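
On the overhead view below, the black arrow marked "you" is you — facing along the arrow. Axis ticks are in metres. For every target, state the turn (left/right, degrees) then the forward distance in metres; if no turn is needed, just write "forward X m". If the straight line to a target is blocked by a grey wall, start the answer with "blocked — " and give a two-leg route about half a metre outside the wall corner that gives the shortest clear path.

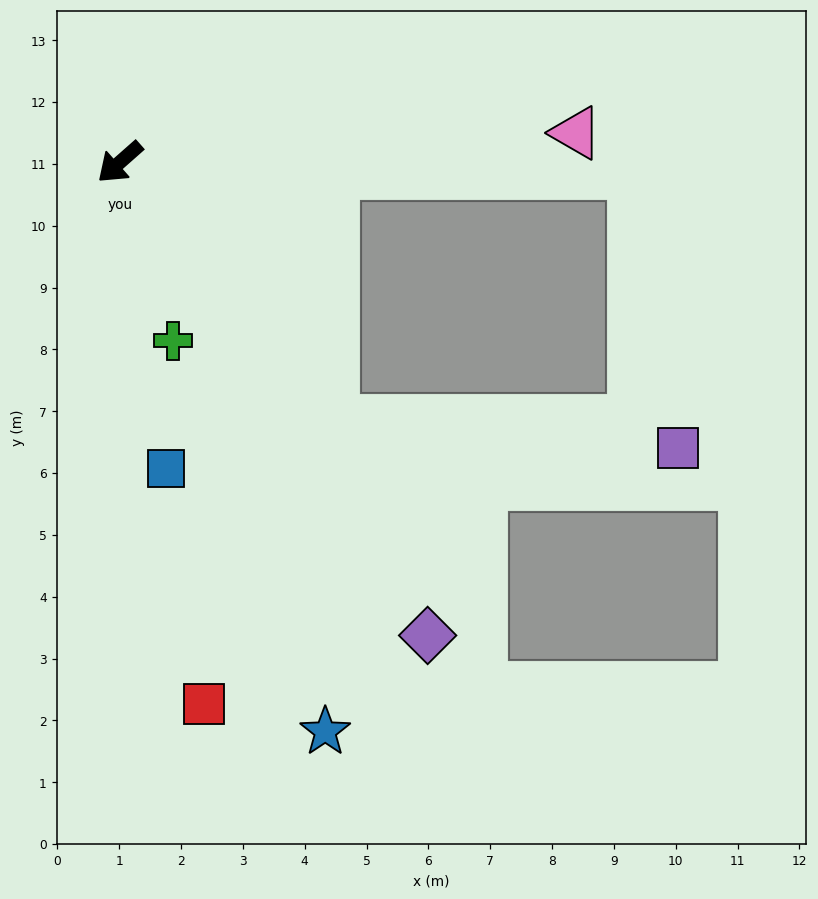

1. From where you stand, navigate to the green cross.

turn left 65°, forward 3.0 m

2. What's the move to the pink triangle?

turn left 142°, forward 7.4 m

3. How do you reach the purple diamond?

turn left 82°, forward 9.1 m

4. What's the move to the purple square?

blocked — turn left 88°, forward 5.4 m, then turn left 46°, forward 5.6 m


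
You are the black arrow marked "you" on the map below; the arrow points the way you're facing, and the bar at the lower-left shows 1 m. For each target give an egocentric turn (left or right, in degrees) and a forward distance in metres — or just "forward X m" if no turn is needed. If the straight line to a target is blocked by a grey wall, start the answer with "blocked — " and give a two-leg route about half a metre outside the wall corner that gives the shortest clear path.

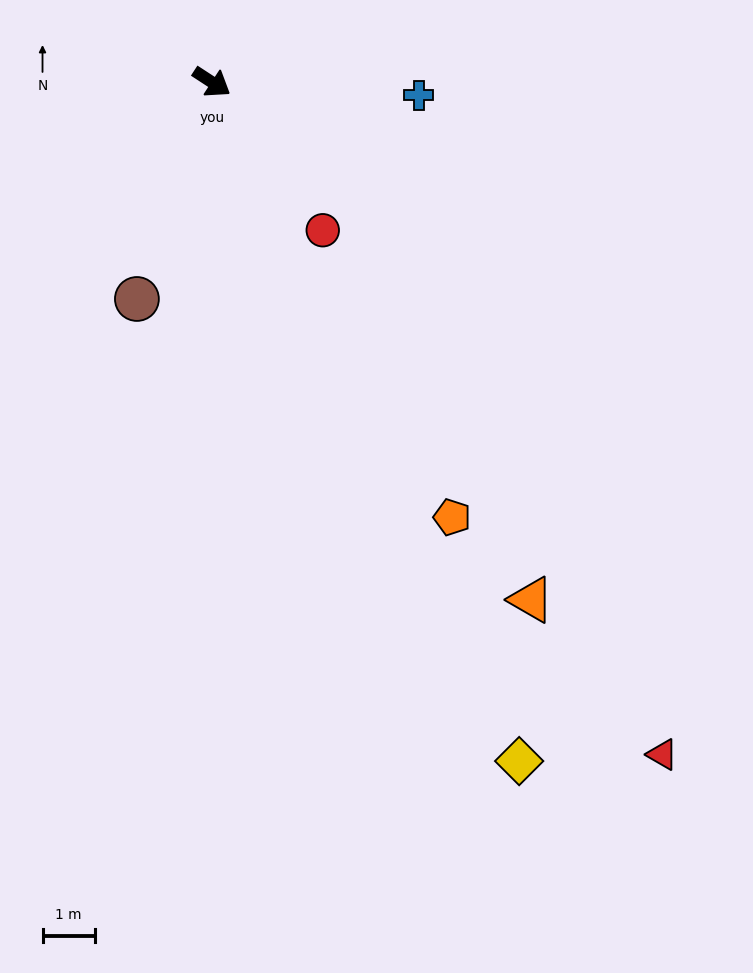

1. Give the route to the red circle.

turn right 20°, forward 3.5 m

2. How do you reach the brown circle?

turn right 76°, forward 4.4 m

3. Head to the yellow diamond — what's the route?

turn right 33°, forward 14.2 m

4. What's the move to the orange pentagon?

turn right 28°, forward 9.5 m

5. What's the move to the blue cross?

turn left 29°, forward 4.0 m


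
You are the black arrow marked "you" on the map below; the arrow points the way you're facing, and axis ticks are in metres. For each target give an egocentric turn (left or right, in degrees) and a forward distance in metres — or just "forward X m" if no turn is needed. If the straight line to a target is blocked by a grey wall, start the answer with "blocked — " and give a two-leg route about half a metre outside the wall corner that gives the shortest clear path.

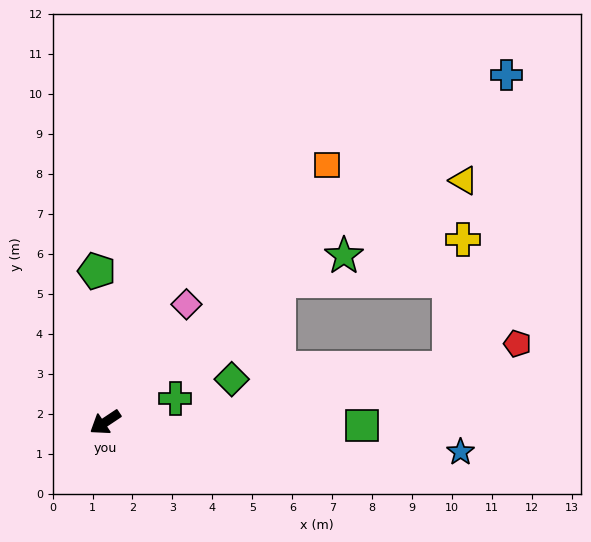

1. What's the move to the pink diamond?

turn right 158°, forward 3.6 m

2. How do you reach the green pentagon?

turn right 120°, forward 3.8 m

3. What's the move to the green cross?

turn left 165°, forward 1.8 m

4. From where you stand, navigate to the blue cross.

turn right 173°, forward 13.3 m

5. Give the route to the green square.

turn left 146°, forward 6.4 m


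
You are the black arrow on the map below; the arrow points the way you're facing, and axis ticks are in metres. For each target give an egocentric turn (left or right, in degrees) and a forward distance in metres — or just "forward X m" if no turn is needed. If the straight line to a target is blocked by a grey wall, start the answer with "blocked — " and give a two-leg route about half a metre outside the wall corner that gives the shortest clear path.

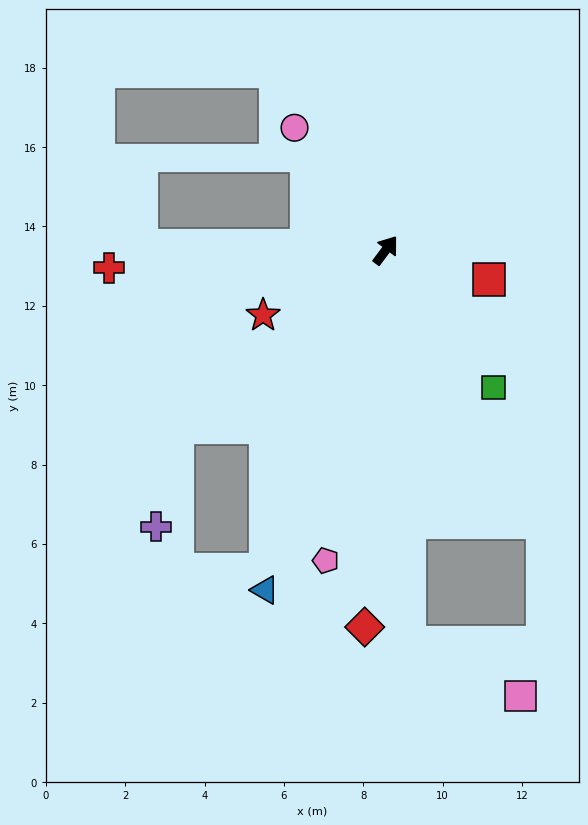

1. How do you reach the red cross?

turn left 130°, forward 7.0 m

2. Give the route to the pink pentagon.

turn right 154°, forward 8.0 m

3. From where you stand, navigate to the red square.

turn right 69°, forward 2.7 m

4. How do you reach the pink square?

blocked — turn right 140°, forward 9.9 m, then turn left 61°, forward 3.1 m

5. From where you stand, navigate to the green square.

turn right 105°, forward 4.4 m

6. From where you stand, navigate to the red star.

turn left 155°, forward 3.5 m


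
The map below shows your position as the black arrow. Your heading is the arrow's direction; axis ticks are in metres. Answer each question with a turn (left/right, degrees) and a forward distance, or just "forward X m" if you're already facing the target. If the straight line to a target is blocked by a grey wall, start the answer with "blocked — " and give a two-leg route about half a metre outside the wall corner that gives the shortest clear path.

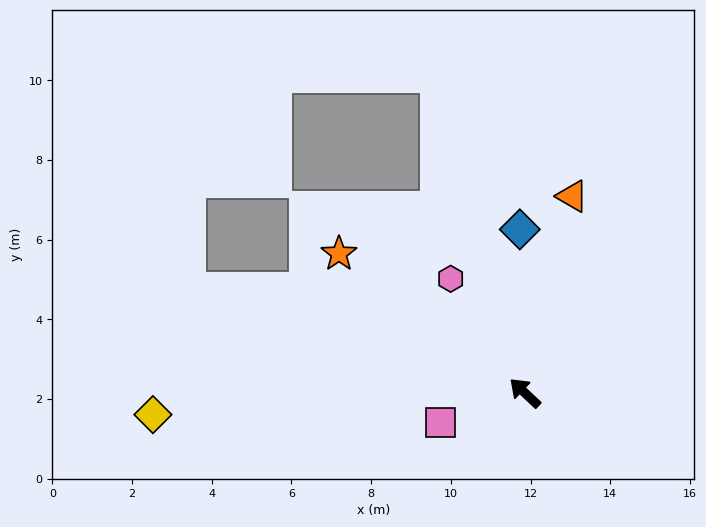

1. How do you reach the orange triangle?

turn right 60°, forward 5.1 m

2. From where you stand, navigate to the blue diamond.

turn right 45°, forward 4.1 m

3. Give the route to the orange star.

turn left 6°, forward 5.8 m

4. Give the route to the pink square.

turn left 63°, forward 2.3 m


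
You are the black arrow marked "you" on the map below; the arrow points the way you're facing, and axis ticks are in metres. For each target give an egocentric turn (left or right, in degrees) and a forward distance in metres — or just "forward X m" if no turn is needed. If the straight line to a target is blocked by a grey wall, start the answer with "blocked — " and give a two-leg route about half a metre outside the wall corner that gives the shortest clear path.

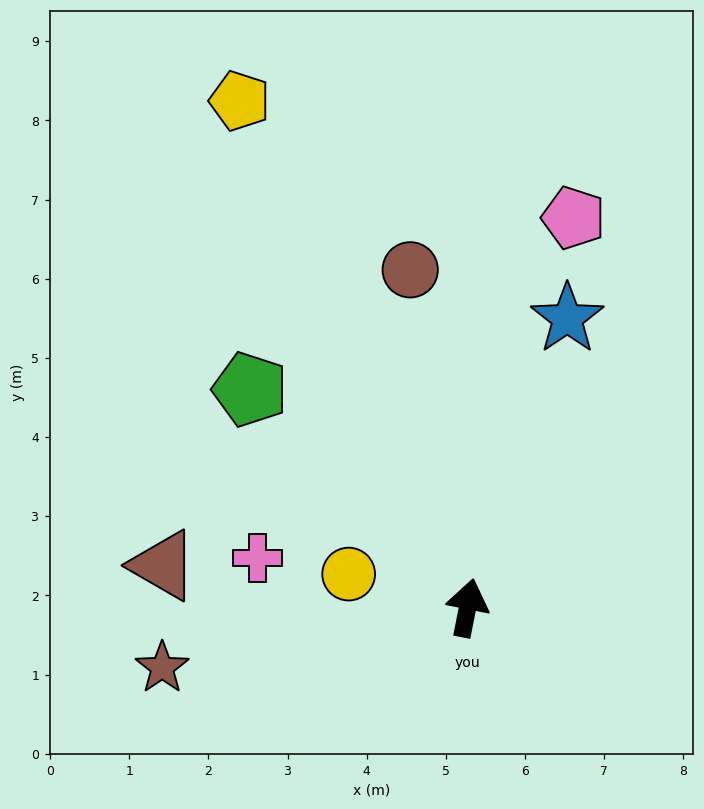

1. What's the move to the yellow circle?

turn left 85°, forward 1.6 m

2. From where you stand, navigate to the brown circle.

turn left 21°, forward 4.3 m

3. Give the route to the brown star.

turn left 112°, forward 3.9 m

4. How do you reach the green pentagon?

turn left 56°, forward 3.9 m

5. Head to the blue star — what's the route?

turn right 8°, forward 3.9 m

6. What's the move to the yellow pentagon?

turn left 35°, forward 7.0 m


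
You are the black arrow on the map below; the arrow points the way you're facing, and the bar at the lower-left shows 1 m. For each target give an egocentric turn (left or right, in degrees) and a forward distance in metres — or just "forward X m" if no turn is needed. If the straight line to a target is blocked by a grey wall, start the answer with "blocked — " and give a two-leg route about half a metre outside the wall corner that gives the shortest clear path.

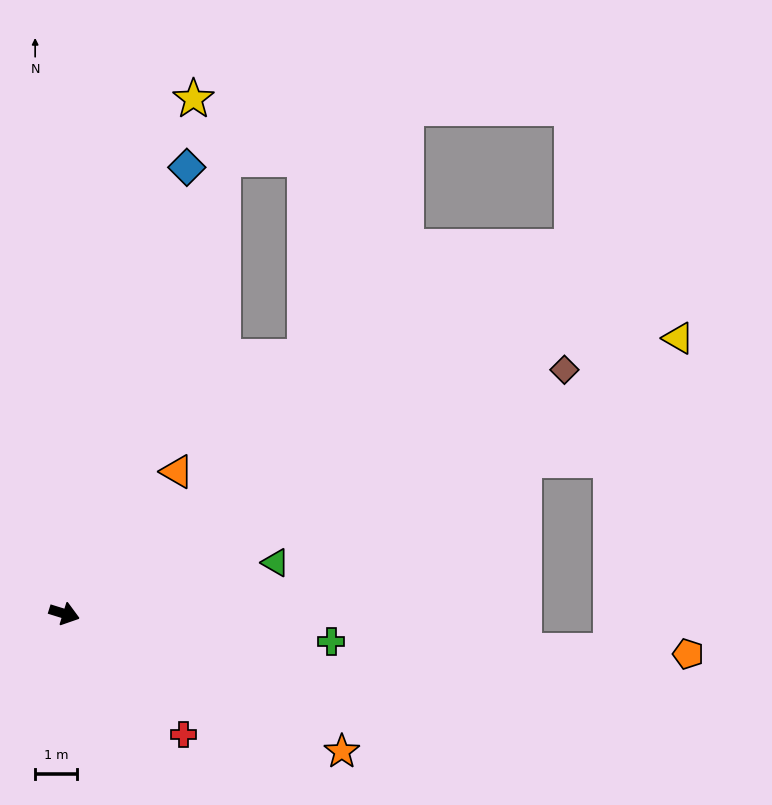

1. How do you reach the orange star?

turn right 9°, forward 7.5 m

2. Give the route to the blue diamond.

turn left 92°, forward 11.1 m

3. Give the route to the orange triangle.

turn left 69°, forward 4.4 m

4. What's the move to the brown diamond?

turn left 43°, forward 13.4 m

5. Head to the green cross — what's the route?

turn left 11°, forward 6.5 m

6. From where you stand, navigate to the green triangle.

turn left 31°, forward 5.2 m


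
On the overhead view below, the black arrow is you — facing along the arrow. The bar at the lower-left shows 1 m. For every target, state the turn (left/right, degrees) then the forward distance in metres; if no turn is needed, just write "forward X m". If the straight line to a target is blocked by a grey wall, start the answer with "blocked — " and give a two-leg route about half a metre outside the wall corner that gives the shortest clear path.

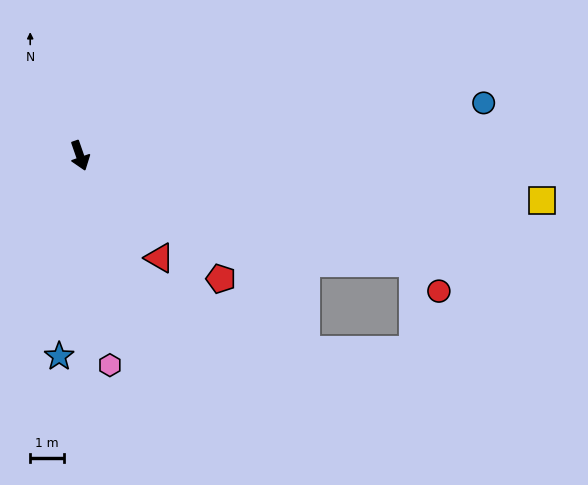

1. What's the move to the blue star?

turn right 25°, forward 5.9 m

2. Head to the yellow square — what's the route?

turn left 65°, forward 13.7 m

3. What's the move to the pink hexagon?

turn right 11°, forward 6.2 m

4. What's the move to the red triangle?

turn left 19°, forward 3.8 m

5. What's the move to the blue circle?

turn left 78°, forward 12.0 m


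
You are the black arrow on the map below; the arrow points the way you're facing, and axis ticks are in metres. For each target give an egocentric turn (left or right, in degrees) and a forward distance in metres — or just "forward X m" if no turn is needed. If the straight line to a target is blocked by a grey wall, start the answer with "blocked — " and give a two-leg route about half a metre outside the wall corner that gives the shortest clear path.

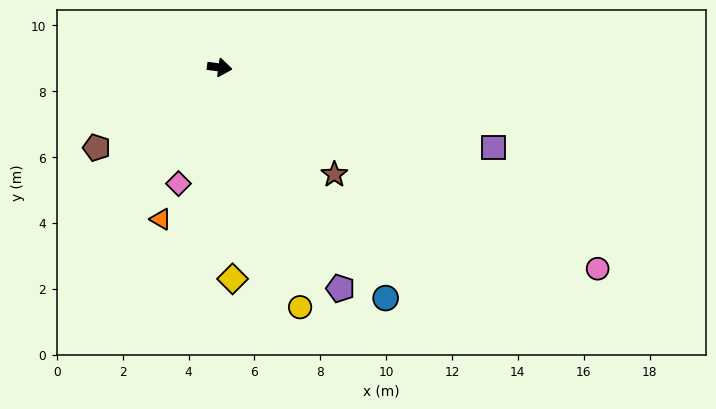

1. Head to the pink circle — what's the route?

turn right 20°, forward 13.0 m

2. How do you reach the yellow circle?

turn right 64°, forward 7.7 m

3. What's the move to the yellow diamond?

turn right 79°, forward 6.4 m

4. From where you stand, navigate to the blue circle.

turn right 47°, forward 8.6 m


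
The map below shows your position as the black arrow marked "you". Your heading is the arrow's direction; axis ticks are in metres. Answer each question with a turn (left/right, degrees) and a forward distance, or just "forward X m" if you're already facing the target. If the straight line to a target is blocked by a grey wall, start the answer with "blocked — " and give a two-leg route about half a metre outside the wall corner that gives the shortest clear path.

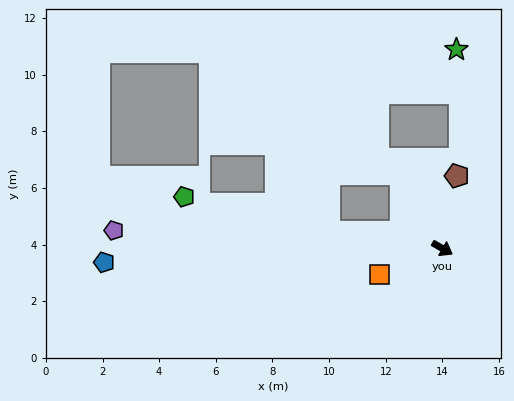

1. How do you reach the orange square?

turn right 128°, forward 2.4 m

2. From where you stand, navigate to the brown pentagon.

turn left 109°, forward 2.6 m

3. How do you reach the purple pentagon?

turn right 153°, forward 11.6 m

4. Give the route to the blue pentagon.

turn right 148°, forward 12.0 m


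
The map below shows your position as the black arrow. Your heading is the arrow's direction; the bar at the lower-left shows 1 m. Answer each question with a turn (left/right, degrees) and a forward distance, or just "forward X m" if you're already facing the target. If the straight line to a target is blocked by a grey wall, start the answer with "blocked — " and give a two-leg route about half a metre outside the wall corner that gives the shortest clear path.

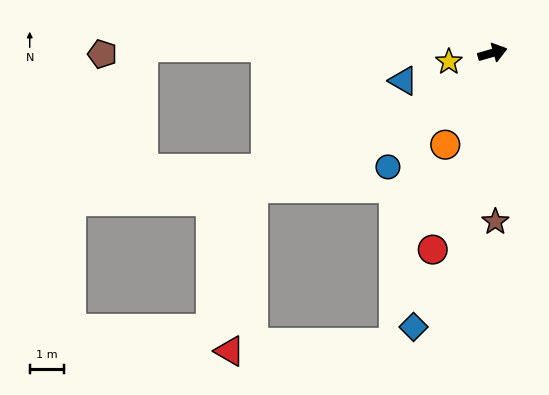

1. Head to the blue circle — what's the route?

turn right 149°, forward 4.5 m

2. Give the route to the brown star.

turn right 105°, forward 4.9 m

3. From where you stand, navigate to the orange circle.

turn right 133°, forward 3.0 m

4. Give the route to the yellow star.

turn left 175°, forward 1.3 m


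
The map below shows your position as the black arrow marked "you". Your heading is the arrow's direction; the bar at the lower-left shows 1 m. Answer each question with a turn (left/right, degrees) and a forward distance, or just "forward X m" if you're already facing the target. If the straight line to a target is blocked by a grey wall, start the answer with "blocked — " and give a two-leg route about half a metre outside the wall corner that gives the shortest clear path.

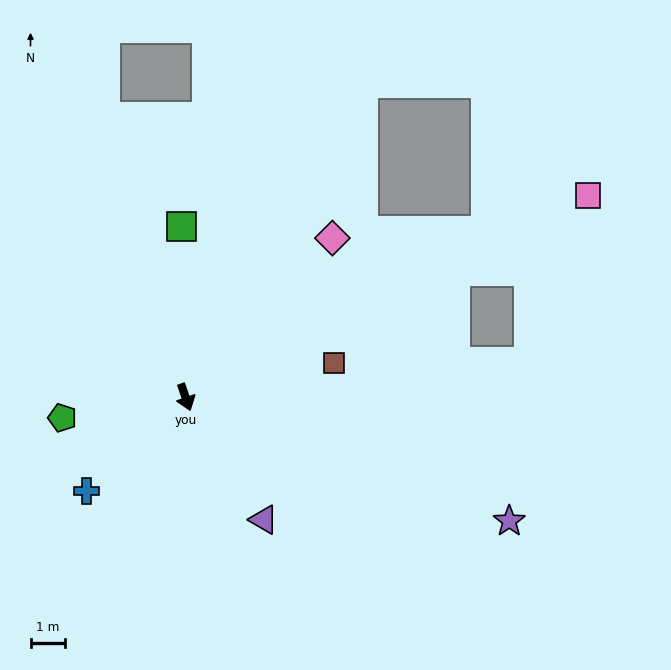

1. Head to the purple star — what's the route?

turn left 50°, forward 10.0 m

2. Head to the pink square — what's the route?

turn left 97°, forward 13.0 m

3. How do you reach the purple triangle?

turn left 13°, forward 4.2 m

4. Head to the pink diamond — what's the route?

turn left 118°, forward 6.2 m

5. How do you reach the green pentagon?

turn right 100°, forward 3.6 m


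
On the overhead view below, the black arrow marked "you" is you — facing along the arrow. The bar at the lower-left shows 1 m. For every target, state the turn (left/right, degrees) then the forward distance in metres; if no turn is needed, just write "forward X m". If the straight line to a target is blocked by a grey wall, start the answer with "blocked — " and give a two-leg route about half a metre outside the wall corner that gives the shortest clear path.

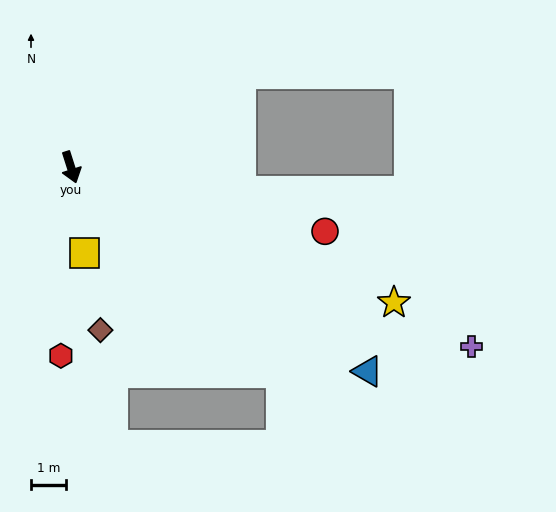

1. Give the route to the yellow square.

turn right 9°, forward 2.4 m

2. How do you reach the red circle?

turn left 58°, forward 7.4 m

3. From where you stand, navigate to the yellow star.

turn left 50°, forward 9.9 m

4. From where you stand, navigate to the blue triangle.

turn left 38°, forward 10.2 m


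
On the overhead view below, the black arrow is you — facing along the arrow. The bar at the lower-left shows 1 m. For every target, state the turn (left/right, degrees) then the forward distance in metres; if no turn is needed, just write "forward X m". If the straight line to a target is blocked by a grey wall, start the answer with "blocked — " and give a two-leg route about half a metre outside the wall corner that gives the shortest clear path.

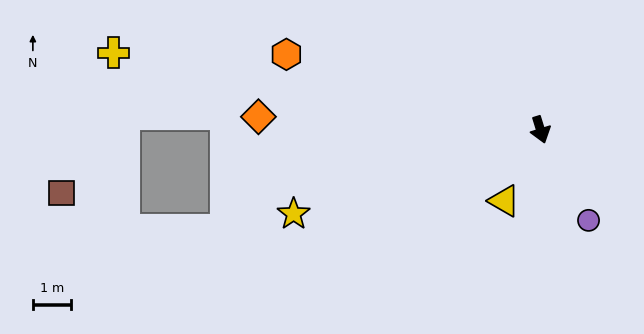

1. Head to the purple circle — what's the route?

turn left 11°, forward 2.7 m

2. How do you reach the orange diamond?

turn right 110°, forward 7.4 m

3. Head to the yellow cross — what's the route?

turn right 117°, forward 11.4 m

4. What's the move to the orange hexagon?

turn right 124°, forward 7.0 m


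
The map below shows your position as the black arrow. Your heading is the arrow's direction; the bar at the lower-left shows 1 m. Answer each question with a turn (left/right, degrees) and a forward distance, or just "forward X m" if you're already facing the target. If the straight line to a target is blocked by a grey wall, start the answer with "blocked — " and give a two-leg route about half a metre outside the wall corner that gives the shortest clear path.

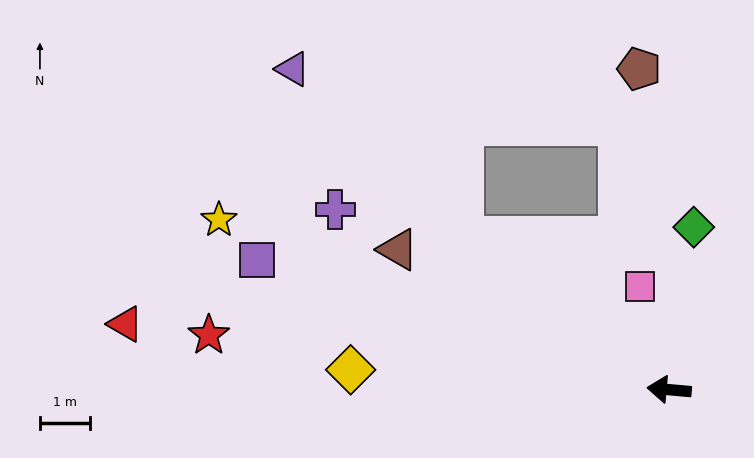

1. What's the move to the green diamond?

turn right 93°, forward 3.3 m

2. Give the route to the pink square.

turn right 69°, forward 2.2 m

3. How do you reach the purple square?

turn right 12°, forward 8.7 m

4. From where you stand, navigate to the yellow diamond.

forward 6.4 m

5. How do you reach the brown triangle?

turn right 22°, forward 6.1 m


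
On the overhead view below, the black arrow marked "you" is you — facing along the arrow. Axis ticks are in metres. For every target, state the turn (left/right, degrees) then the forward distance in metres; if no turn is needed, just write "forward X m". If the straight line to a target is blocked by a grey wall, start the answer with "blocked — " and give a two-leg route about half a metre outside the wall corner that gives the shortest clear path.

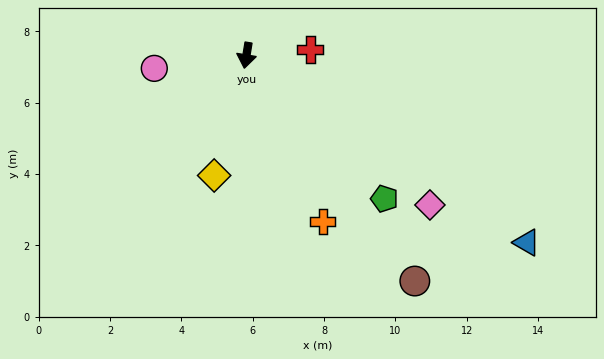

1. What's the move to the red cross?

turn left 105°, forward 1.8 m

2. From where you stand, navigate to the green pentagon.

turn left 53°, forward 5.6 m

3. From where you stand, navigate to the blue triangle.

turn left 66°, forward 9.4 m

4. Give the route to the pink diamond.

turn left 60°, forward 6.6 m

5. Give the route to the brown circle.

turn left 46°, forward 7.9 m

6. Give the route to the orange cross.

turn left 34°, forward 5.1 m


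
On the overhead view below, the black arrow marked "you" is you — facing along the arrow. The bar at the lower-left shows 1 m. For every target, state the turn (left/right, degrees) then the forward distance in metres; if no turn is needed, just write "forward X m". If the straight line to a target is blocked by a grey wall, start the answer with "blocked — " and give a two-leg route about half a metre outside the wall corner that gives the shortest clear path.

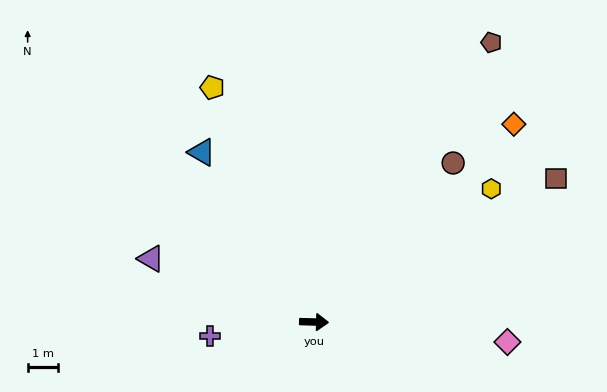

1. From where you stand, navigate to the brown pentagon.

turn left 59°, forward 10.8 m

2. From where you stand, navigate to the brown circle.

turn left 51°, forward 6.9 m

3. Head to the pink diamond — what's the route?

turn right 4°, forward 6.3 m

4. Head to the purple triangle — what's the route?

turn left 160°, forward 5.7 m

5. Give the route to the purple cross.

turn right 171°, forward 3.4 m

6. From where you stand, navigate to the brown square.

turn left 32°, forward 9.1 m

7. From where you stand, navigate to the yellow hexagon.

turn left 39°, forward 7.2 m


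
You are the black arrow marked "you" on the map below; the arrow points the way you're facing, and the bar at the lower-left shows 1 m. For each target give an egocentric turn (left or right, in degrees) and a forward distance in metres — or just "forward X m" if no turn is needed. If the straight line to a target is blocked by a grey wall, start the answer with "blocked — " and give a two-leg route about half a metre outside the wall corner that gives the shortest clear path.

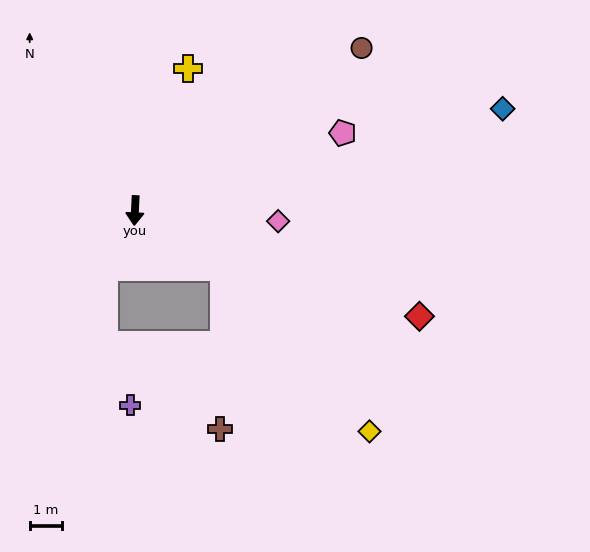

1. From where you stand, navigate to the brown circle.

turn left 128°, forward 8.7 m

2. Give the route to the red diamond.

turn left 72°, forward 9.5 m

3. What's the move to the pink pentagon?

turn left 113°, forward 6.9 m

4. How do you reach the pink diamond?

turn left 88°, forward 4.5 m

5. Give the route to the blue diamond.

turn left 108°, forward 11.9 m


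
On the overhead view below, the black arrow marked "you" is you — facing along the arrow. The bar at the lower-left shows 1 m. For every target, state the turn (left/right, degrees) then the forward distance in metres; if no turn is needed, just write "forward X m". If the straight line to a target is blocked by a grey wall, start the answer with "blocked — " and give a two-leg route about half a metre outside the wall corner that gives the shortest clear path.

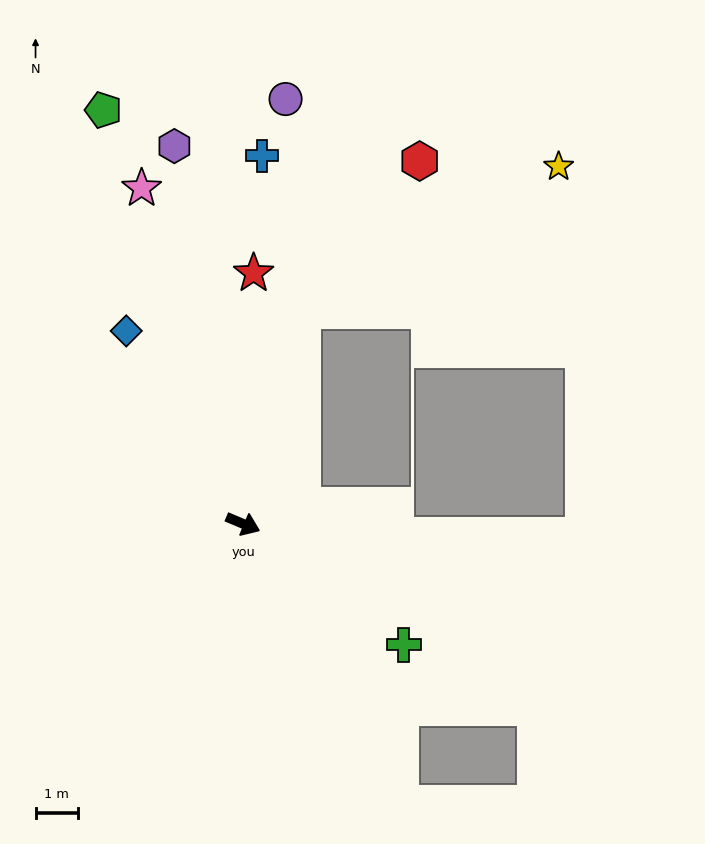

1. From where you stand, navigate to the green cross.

turn right 14°, forward 4.8 m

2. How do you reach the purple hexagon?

turn left 123°, forward 9.1 m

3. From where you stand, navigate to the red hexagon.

blocked — turn left 97°, forward 5.2 m, then turn right 22°, forward 4.5 m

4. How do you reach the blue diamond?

turn left 144°, forward 5.4 m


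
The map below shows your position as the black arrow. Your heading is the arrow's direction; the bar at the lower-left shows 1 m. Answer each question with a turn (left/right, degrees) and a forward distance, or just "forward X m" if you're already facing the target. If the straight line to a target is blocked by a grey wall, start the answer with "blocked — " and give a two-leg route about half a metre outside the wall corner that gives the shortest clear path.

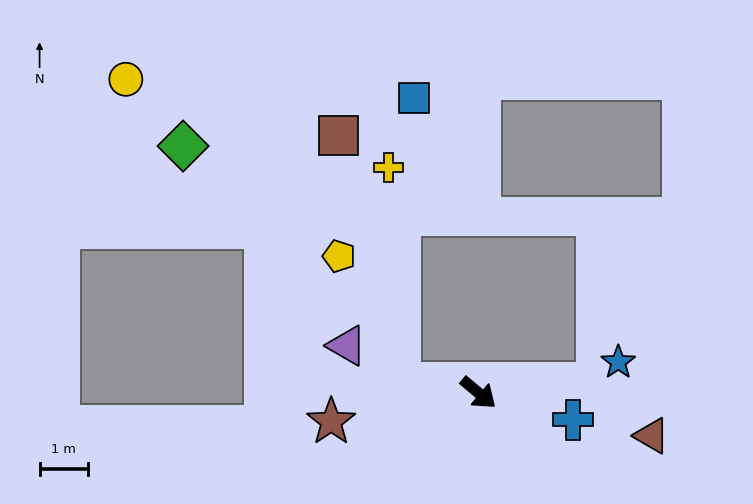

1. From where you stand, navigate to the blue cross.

turn left 24°, forward 2.0 m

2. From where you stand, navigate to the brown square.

blocked — turn right 147°, forward 1.6 m, then turn right 69°, forward 5.2 m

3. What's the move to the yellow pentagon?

blocked — turn right 147°, forward 1.6 m, then turn right 57°, forward 2.9 m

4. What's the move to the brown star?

turn right 129°, forward 3.1 m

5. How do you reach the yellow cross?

blocked — turn right 147°, forward 1.6 m, then turn right 80°, forward 4.4 m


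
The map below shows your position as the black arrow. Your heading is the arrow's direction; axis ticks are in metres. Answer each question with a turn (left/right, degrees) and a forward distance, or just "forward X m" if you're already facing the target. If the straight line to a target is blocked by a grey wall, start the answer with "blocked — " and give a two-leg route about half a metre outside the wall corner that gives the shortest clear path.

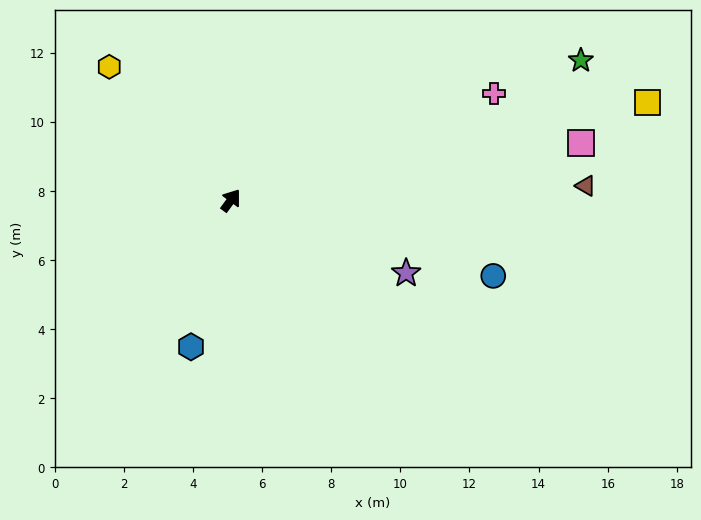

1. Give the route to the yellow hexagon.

turn left 79°, forward 5.2 m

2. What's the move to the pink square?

turn right 44°, forward 10.3 m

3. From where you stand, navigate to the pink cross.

turn right 32°, forward 8.2 m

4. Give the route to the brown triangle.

turn right 51°, forward 10.3 m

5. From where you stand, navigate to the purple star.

turn right 76°, forward 5.5 m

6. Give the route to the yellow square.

turn right 40°, forward 12.4 m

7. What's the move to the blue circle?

turn right 70°, forward 7.9 m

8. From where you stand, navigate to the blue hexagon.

turn right 159°, forward 4.4 m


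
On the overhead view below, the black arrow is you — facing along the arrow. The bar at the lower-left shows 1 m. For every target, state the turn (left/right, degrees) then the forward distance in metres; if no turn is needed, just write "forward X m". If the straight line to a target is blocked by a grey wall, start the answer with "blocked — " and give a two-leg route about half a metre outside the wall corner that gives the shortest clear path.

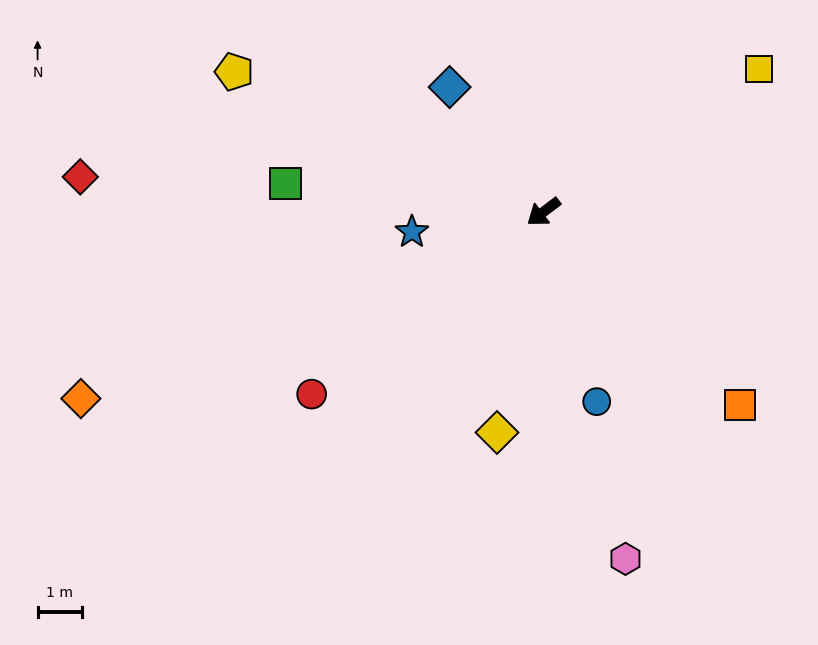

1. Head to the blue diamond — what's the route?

turn right 90°, forward 3.5 m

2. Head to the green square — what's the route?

turn right 43°, forward 5.9 m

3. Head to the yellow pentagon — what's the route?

turn right 61°, forward 7.7 m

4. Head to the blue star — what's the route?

turn right 28°, forward 3.0 m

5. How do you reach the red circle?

forward 6.7 m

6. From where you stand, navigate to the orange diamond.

turn right 15°, forward 11.3 m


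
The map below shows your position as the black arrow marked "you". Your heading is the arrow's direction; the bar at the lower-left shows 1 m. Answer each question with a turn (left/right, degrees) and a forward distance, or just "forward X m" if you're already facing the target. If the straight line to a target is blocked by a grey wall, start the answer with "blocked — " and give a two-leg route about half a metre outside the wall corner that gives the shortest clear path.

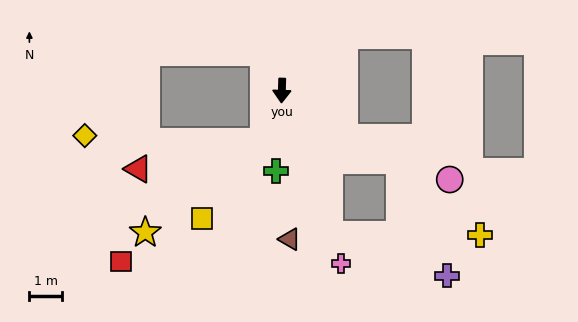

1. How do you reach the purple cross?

blocked — turn left 20°, forward 4.7 m, then turn left 53°, forward 3.9 m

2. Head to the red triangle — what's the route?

blocked — turn right 18°, forward 1.7 m, then turn right 58°, forward 3.9 m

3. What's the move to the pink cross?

turn left 21°, forward 5.6 m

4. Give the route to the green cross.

turn right 2°, forward 2.5 m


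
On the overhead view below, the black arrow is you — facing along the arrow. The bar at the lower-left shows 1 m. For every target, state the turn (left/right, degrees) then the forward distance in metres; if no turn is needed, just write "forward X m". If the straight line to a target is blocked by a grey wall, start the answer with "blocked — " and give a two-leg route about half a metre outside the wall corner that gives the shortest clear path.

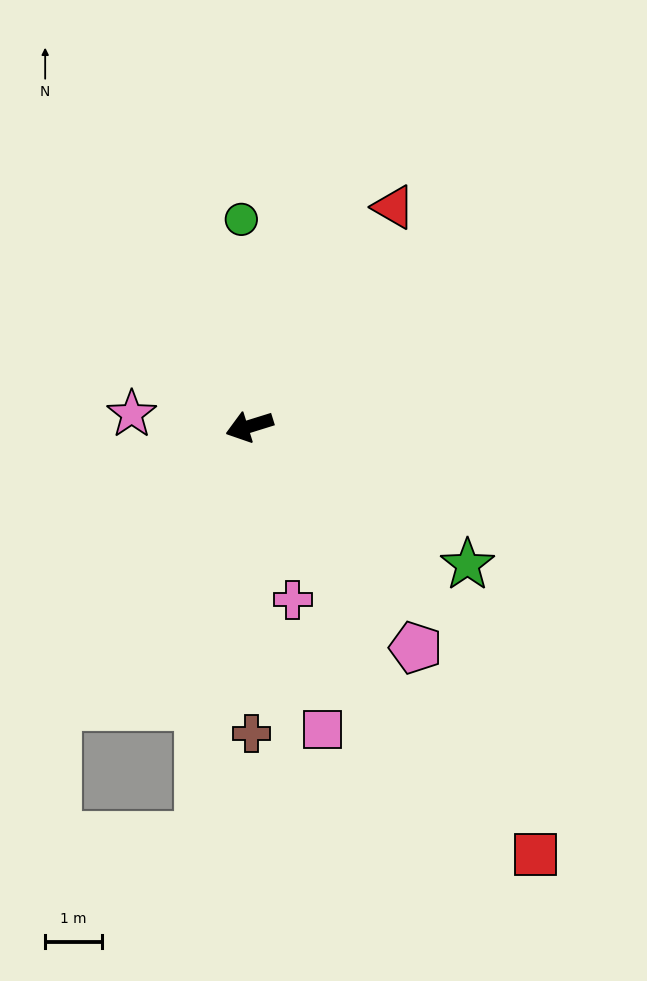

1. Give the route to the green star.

turn left 130°, forward 4.5 m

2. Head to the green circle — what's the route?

turn right 105°, forward 3.6 m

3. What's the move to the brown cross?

turn left 73°, forward 5.4 m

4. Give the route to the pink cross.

turn left 87°, forward 3.1 m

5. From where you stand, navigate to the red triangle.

turn right 141°, forward 4.6 m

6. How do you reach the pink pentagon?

turn left 110°, forward 4.9 m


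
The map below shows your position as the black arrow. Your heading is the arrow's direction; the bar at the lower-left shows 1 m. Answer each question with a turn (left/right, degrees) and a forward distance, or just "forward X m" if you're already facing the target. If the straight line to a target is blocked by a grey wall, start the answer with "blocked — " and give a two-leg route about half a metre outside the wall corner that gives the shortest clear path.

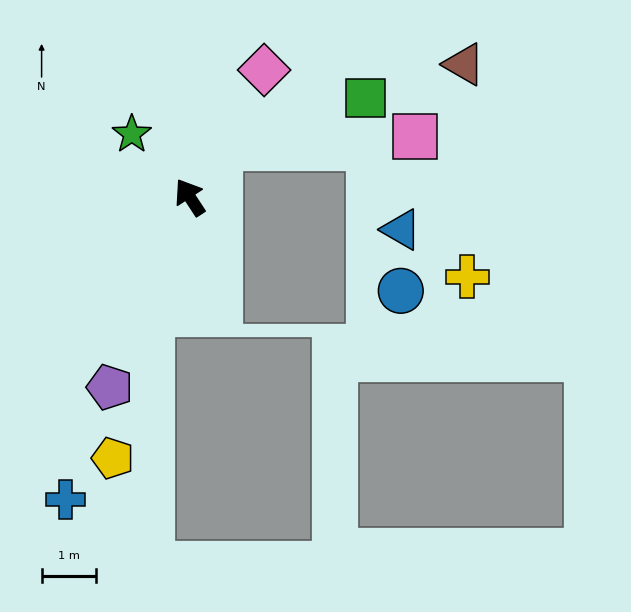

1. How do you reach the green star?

turn left 10°, forward 1.6 m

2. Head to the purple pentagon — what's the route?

turn left 124°, forward 3.8 m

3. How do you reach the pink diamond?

turn right 63°, forward 2.7 m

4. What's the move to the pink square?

blocked — turn right 64°, forward 1.1 m, then turn right 56°, forward 3.6 m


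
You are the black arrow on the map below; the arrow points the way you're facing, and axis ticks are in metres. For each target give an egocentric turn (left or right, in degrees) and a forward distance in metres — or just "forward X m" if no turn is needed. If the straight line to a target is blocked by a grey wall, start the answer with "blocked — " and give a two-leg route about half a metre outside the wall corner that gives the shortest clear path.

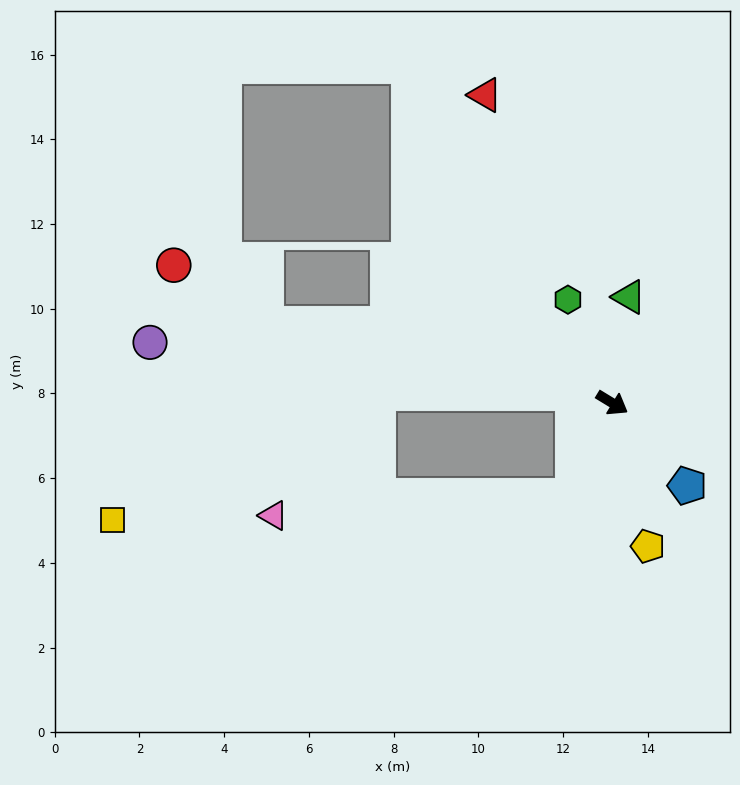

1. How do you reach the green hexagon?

turn left 145°, forward 2.7 m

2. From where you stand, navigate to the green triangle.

turn left 112°, forward 2.5 m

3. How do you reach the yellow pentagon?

turn right 45°, forward 3.5 m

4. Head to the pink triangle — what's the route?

blocked — turn right 81°, forward 2.4 m, then turn right 64°, forward 7.1 m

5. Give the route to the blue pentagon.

turn right 17°, forward 2.6 m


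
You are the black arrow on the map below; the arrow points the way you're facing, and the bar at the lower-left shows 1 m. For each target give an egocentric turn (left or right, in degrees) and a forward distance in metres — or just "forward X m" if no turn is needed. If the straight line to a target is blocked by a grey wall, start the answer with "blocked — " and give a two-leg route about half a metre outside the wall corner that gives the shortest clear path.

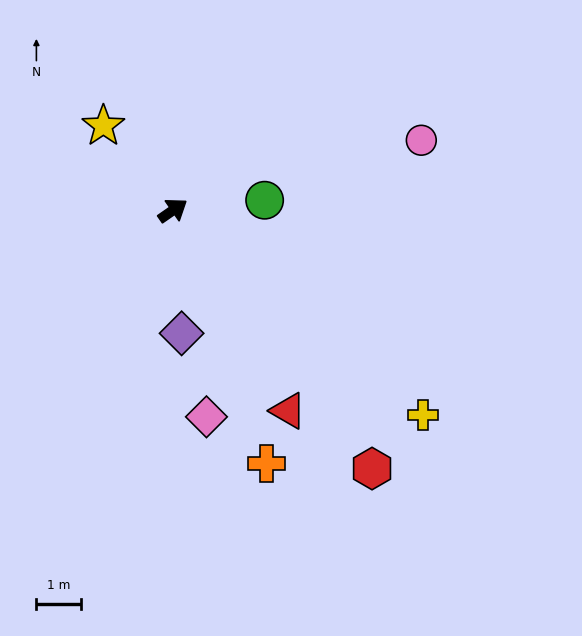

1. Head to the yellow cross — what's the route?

turn right 74°, forward 7.3 m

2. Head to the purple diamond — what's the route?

turn right 121°, forward 2.8 m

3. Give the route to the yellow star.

turn left 95°, forward 2.5 m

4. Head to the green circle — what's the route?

turn right 28°, forward 2.1 m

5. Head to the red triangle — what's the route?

turn right 95°, forward 5.2 m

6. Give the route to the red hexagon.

turn right 87°, forward 7.3 m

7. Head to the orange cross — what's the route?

turn right 105°, forward 6.1 m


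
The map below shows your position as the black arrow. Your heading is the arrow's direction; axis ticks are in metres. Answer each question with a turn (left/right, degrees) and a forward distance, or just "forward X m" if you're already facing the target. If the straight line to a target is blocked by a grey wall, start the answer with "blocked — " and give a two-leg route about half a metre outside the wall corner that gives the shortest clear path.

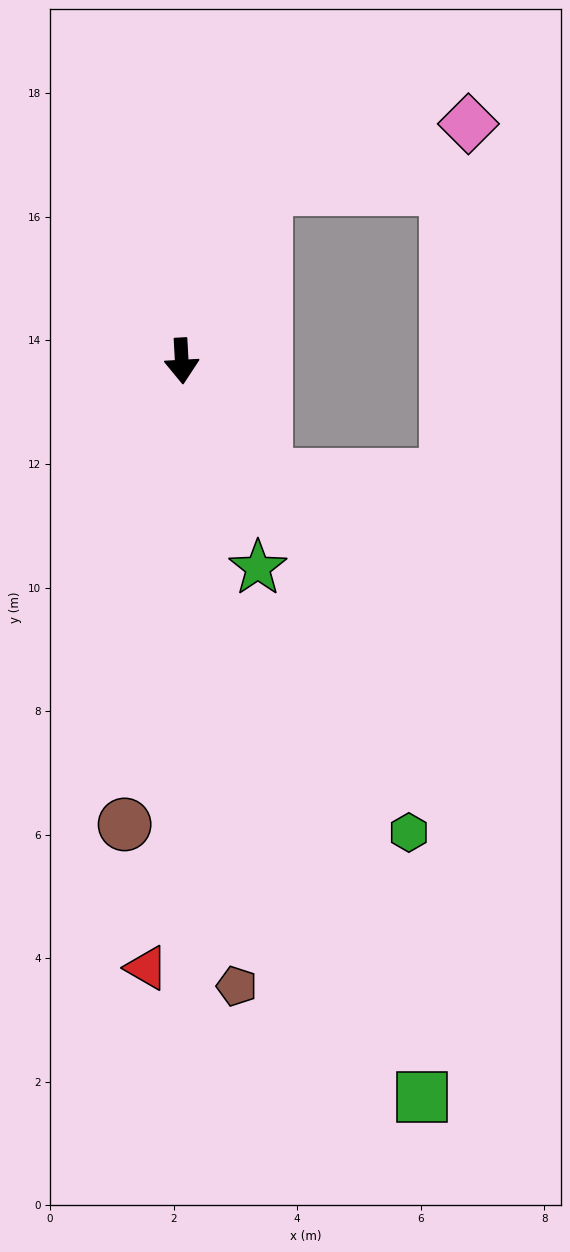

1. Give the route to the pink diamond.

blocked — turn left 151°, forward 3.1 m, then turn right 46°, forward 3.4 m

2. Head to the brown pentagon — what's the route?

forward 10.2 m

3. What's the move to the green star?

turn left 17°, forward 3.6 m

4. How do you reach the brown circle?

turn right 10°, forward 7.6 m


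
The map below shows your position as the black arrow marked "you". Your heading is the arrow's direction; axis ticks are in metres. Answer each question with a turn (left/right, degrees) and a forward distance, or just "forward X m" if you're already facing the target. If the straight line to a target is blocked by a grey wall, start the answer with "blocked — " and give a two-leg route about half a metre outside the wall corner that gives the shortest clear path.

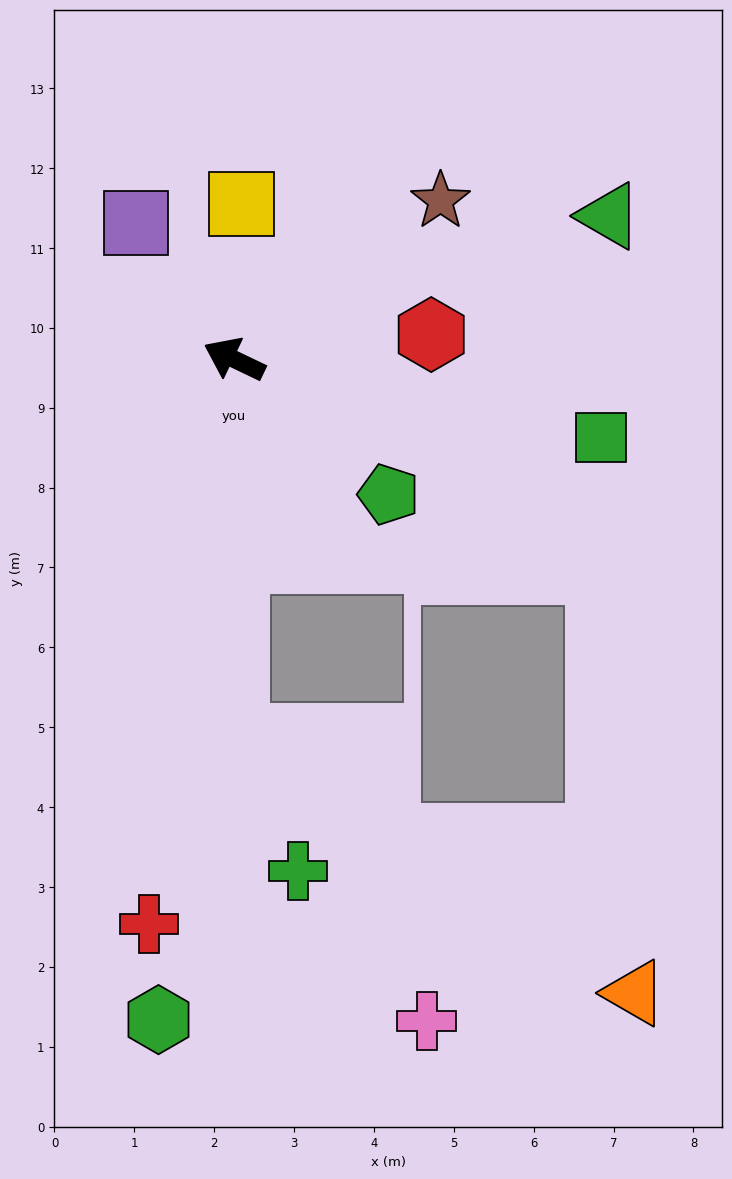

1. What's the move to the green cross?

blocked — turn left 116°, forward 4.7 m, then turn left 25°, forward 1.8 m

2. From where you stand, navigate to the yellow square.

turn right 67°, forward 2.0 m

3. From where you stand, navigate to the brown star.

turn right 117°, forward 3.3 m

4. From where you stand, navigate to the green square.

turn right 166°, forward 4.7 m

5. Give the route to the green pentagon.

turn left 164°, forward 2.6 m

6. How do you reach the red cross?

turn left 107°, forward 7.2 m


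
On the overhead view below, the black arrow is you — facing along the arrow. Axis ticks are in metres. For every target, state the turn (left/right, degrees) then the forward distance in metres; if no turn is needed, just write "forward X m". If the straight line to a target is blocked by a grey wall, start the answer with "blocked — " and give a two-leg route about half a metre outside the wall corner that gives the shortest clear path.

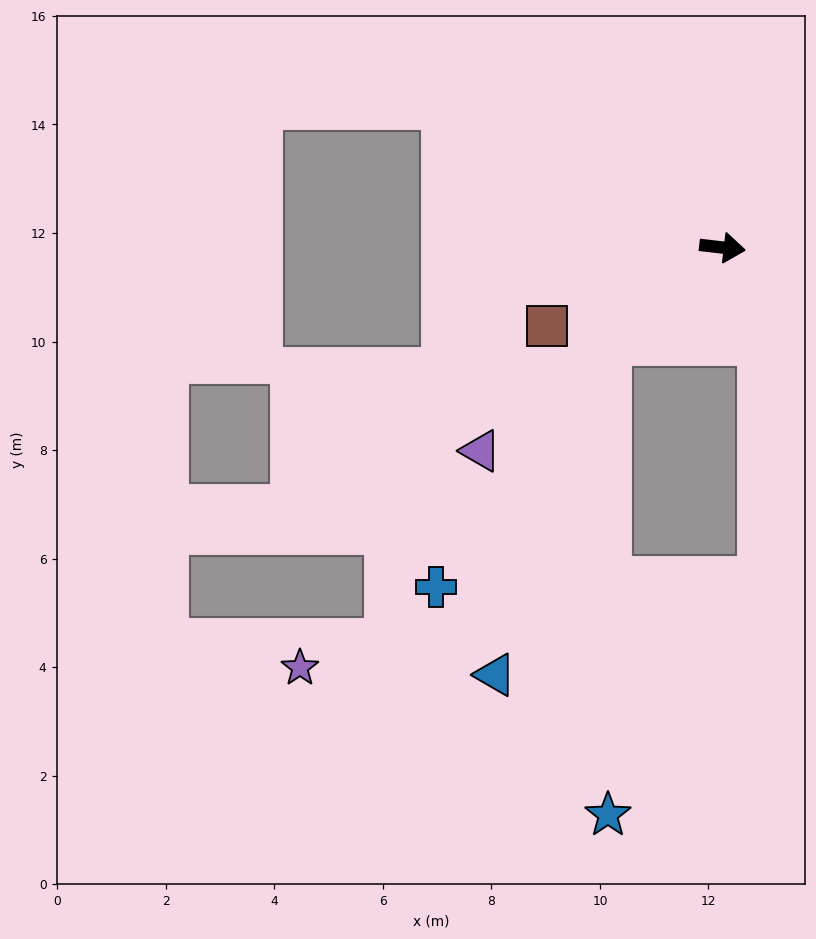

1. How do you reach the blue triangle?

blocked — turn right 134°, forward 2.7 m, then turn left 32°, forward 6.5 m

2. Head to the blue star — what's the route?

blocked — turn right 134°, forward 2.7 m, then turn left 51°, forward 8.7 m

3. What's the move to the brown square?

turn right 149°, forward 3.5 m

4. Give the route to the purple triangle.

turn right 133°, forward 5.8 m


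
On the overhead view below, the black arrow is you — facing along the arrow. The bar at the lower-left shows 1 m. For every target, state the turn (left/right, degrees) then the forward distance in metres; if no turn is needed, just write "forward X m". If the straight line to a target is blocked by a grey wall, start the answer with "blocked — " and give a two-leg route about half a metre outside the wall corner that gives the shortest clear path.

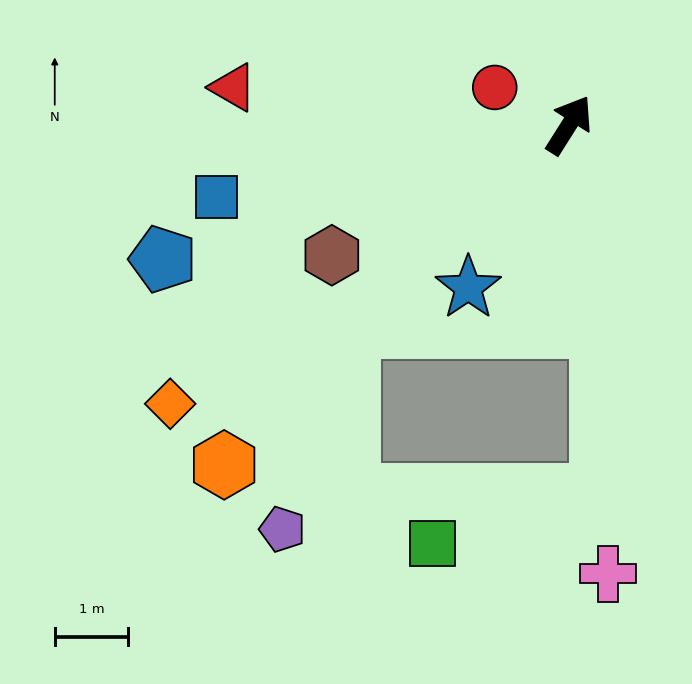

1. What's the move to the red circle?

turn left 96°, forward 1.1 m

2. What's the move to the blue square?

turn left 134°, forward 4.9 m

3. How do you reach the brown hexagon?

turn left 151°, forward 3.7 m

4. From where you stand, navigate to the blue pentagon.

turn left 141°, forward 5.8 m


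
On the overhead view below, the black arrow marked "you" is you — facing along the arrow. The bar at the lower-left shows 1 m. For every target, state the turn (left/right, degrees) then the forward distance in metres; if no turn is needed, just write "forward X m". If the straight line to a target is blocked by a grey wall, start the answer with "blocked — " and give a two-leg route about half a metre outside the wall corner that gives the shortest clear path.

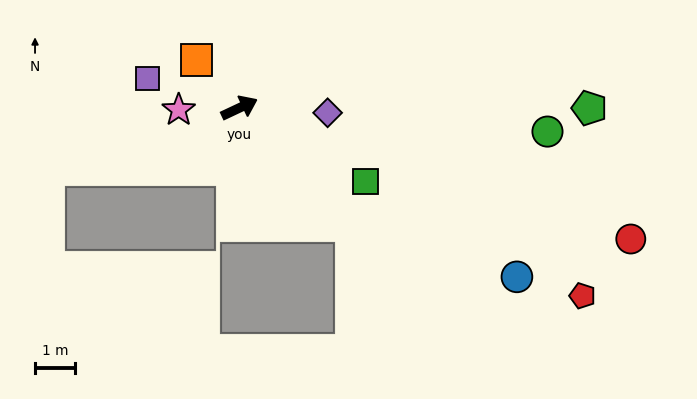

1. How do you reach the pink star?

turn left 157°, forward 1.5 m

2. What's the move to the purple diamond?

turn right 28°, forward 2.2 m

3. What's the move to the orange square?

turn left 107°, forward 1.6 m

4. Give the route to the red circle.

turn right 44°, forward 10.3 m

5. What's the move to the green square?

turn right 56°, forward 3.6 m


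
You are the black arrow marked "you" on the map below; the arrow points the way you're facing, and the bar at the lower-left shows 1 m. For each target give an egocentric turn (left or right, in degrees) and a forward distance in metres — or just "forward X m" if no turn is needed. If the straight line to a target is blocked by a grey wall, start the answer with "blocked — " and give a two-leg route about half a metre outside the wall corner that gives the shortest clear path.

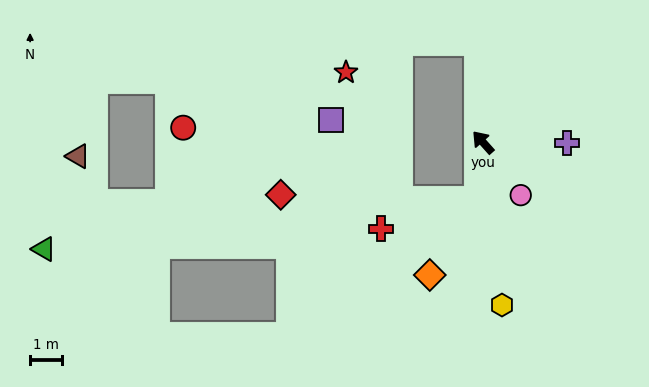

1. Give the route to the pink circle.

turn left 174°, forward 2.0 m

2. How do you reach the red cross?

blocked — turn left 133°, forward 1.8 m, then turn right 68°, forward 3.2 m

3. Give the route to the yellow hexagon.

turn left 145°, forward 5.1 m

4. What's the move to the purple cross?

turn right 132°, forward 2.6 m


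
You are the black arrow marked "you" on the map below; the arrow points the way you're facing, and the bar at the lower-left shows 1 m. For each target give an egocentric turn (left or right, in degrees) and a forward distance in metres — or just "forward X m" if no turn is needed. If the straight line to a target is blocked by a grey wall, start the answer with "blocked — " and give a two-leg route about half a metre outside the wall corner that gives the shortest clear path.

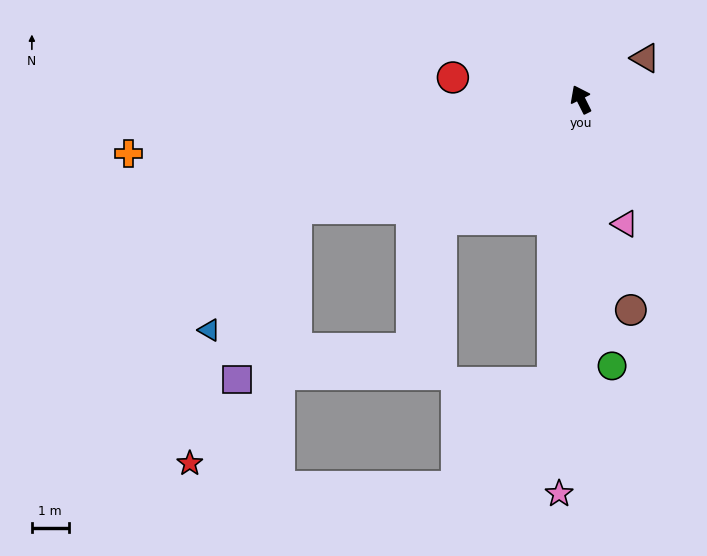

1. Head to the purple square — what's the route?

blocked — turn left 84°, forward 8.3 m, then turn left 50°, forward 4.9 m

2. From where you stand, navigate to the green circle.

turn left 160°, forward 7.3 m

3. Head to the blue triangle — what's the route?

blocked — turn left 84°, forward 8.3 m, then turn left 34°, forward 4.1 m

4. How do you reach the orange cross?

turn left 70°, forward 12.4 m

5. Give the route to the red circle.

turn left 54°, forward 3.5 m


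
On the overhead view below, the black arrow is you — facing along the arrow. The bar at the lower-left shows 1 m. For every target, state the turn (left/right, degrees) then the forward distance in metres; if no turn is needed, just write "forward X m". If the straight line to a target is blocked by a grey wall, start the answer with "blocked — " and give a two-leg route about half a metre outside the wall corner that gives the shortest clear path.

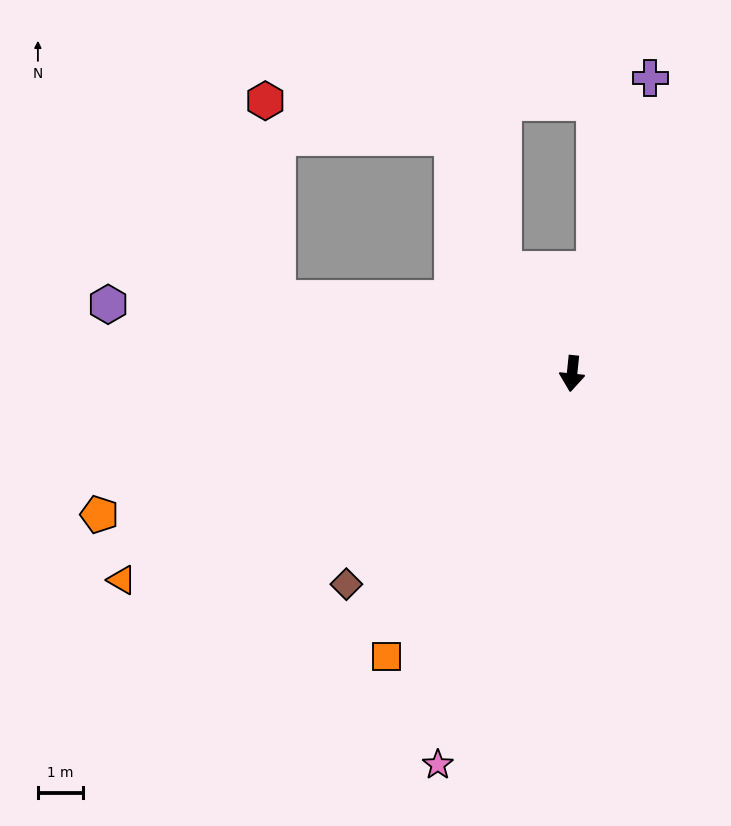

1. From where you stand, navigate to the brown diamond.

turn right 41°, forward 6.9 m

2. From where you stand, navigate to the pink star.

turn right 13°, forward 9.2 m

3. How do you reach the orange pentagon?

turn right 68°, forward 11.0 m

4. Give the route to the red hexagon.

blocked — turn right 98°, forward 6.8 m, then turn right 73°, forward 4.4 m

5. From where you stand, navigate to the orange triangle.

turn right 60°, forward 11.0 m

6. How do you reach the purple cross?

turn left 171°, forward 6.8 m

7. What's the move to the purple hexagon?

turn right 93°, forward 10.4 m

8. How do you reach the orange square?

turn right 27°, forward 7.5 m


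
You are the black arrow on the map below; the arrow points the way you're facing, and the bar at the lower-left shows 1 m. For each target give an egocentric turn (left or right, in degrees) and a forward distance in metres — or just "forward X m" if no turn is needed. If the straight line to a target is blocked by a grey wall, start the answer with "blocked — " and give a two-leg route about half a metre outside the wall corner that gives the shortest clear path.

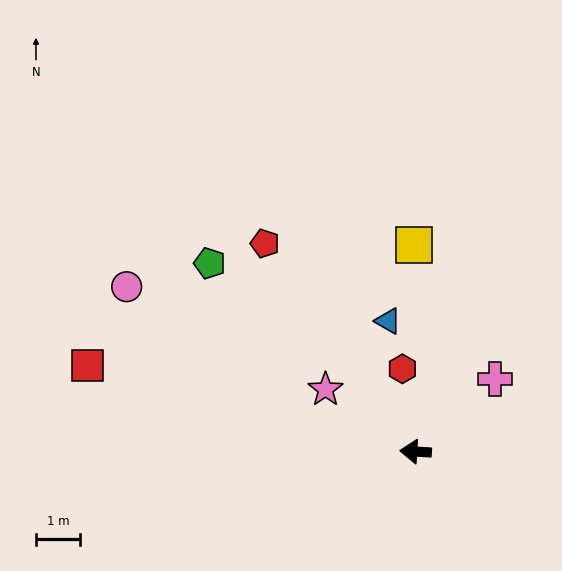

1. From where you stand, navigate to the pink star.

turn right 31°, forward 2.5 m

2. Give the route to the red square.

turn right 11°, forward 7.6 m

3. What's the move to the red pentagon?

turn right 51°, forward 5.8 m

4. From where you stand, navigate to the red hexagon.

turn right 78°, forward 1.9 m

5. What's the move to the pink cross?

turn right 134°, forward 2.4 m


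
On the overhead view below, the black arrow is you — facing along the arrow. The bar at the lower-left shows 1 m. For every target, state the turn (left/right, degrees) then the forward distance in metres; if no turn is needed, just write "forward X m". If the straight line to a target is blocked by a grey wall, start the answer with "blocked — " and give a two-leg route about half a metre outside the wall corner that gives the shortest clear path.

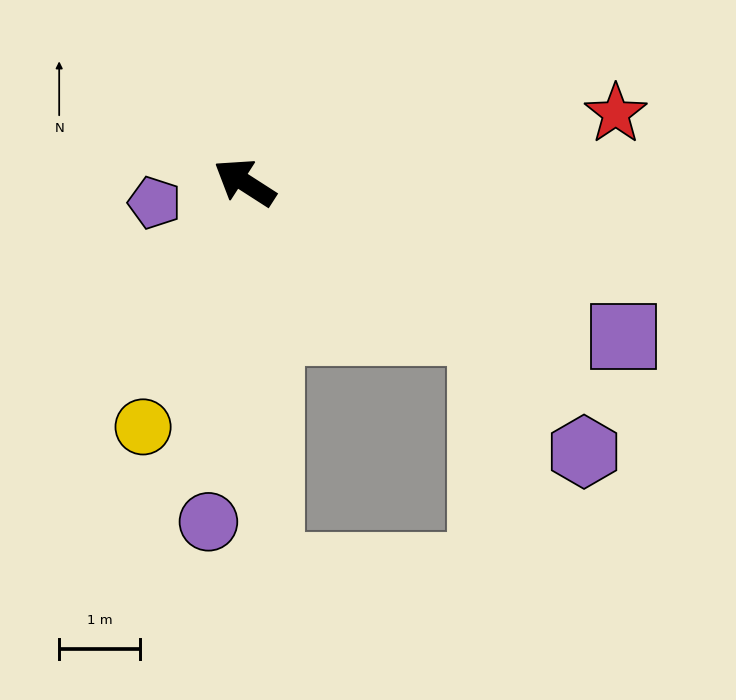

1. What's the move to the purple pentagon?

turn left 45°, forward 1.1 m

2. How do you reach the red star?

turn right 137°, forward 4.7 m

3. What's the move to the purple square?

turn right 169°, forward 5.1 m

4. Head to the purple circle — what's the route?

turn left 117°, forward 4.2 m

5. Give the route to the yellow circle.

turn left 100°, forward 3.3 m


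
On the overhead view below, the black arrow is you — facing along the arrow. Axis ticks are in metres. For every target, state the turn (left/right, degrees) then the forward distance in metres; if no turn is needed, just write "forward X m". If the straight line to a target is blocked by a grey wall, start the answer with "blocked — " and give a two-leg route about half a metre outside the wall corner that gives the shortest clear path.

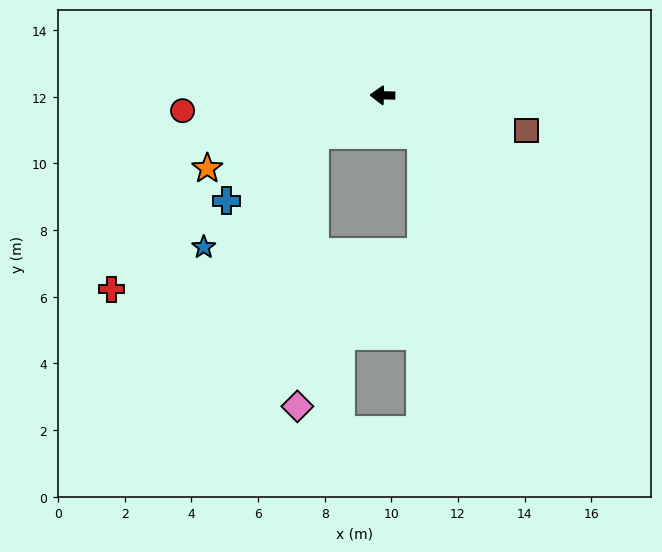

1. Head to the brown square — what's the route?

turn left 168°, forward 4.5 m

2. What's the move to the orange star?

turn left 24°, forward 5.7 m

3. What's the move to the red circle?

turn left 6°, forward 6.0 m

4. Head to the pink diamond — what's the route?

blocked — turn left 32°, forward 2.3 m, then turn left 55°, forward 8.2 m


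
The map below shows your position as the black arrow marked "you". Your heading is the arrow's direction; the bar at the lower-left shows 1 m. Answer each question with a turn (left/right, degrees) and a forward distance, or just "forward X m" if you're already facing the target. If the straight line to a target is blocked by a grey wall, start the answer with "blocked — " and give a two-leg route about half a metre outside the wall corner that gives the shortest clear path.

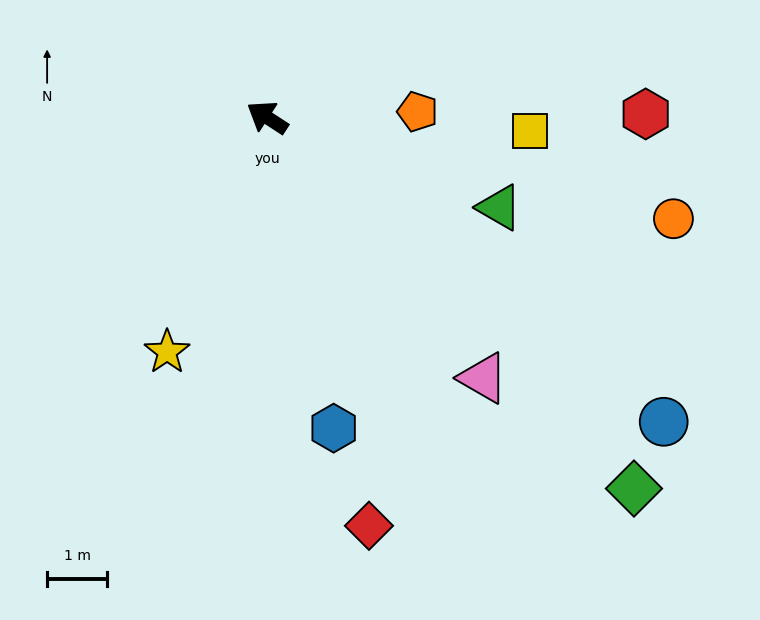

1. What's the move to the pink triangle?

turn left 163°, forward 5.7 m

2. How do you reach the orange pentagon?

turn right 145°, forward 2.5 m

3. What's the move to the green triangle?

turn right 168°, forward 4.2 m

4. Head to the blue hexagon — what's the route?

turn left 135°, forward 5.3 m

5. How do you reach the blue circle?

turn left 176°, forward 8.3 m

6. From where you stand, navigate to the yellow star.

turn left 100°, forward 4.3 m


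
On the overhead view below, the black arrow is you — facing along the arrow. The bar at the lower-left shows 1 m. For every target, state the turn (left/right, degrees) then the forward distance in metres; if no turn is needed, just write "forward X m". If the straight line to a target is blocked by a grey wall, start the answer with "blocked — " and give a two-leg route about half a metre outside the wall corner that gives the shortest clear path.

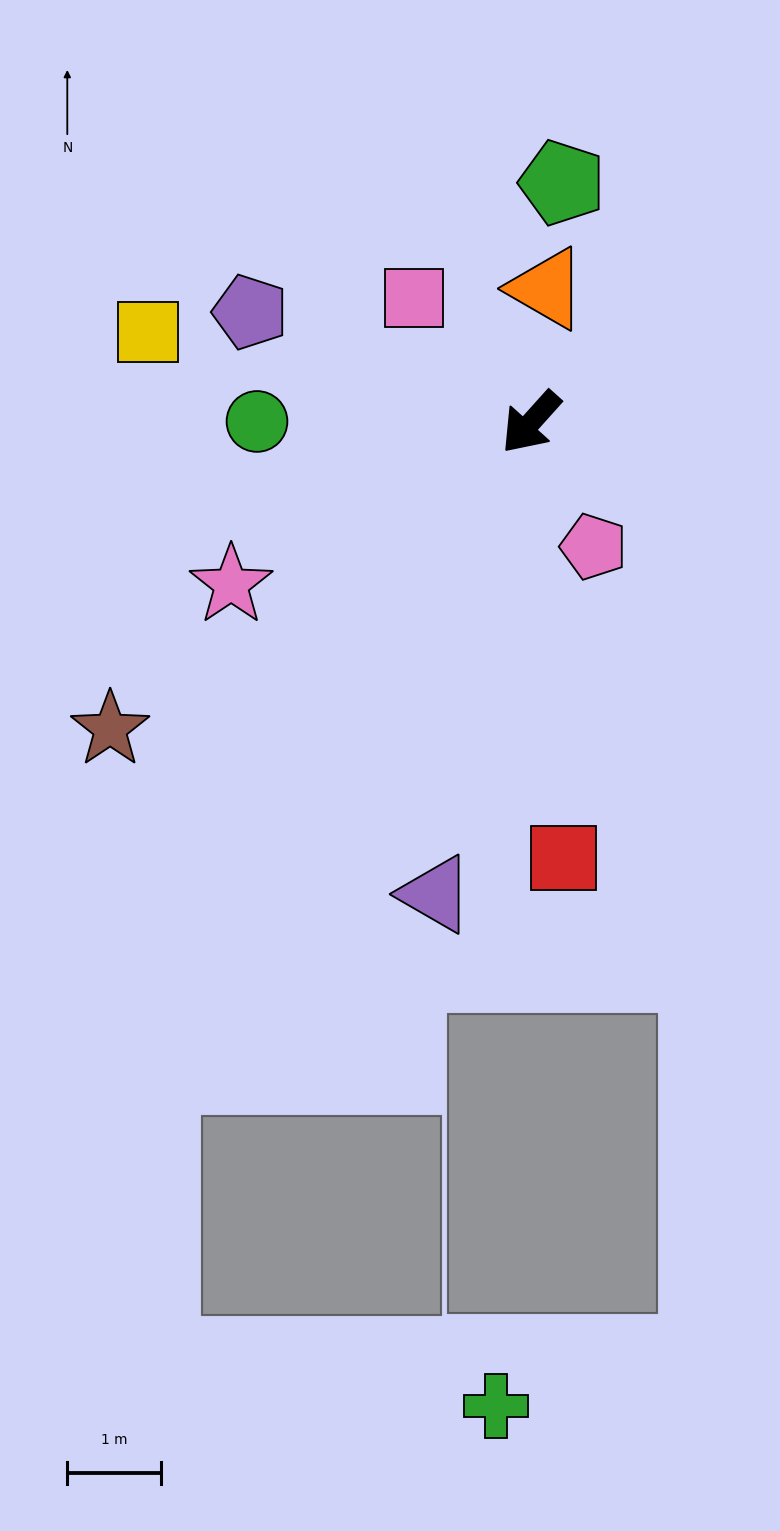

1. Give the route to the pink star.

turn right 20°, forward 3.6 m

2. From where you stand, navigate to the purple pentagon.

turn right 70°, forward 3.2 m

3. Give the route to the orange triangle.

turn right 145°, forward 1.4 m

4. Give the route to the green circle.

turn right 48°, forward 2.9 m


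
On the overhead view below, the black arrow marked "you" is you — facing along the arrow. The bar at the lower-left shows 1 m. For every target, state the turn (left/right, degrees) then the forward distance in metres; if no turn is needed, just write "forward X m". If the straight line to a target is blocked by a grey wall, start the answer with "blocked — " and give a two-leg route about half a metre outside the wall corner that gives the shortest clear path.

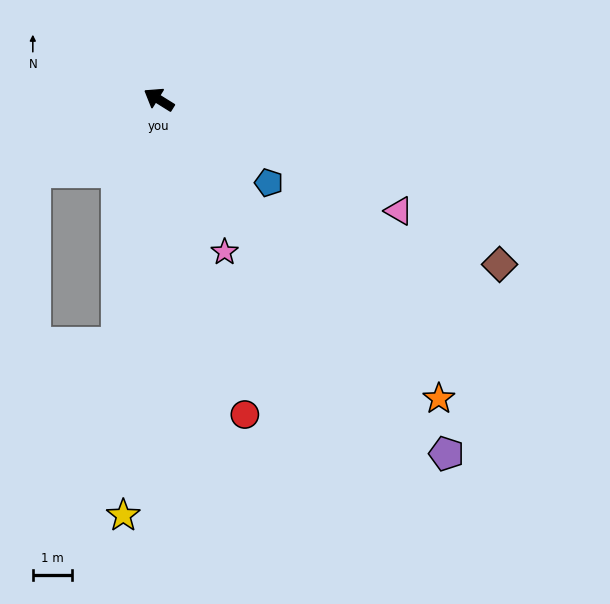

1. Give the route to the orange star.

turn left 165°, forward 10.5 m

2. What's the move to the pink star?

turn left 145°, forward 4.3 m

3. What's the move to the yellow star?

turn left 117°, forward 10.7 m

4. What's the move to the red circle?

turn left 137°, forward 8.4 m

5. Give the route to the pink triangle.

turn right 173°, forward 6.8 m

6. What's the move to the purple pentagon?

turn left 161°, forward 11.7 m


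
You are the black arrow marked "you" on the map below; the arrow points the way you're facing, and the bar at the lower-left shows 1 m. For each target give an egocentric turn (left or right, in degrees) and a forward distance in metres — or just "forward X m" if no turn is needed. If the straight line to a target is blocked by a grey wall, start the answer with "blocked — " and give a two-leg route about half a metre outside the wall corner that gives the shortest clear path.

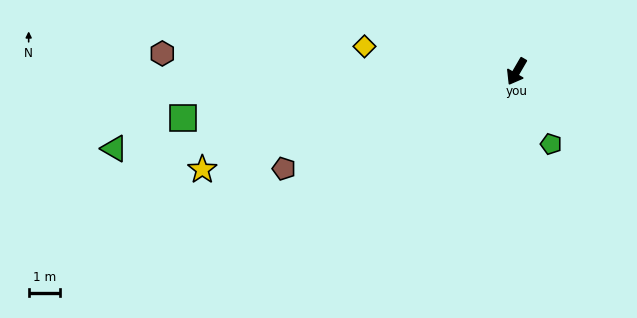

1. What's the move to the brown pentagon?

turn right 37°, forward 7.9 m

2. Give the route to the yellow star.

turn right 42°, forward 10.4 m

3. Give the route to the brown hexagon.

turn right 63°, forward 11.2 m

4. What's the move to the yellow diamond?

turn right 69°, forward 4.9 m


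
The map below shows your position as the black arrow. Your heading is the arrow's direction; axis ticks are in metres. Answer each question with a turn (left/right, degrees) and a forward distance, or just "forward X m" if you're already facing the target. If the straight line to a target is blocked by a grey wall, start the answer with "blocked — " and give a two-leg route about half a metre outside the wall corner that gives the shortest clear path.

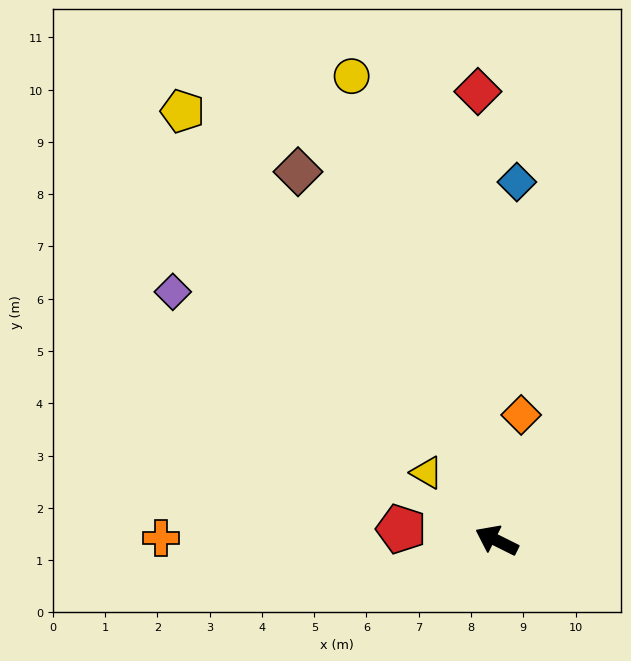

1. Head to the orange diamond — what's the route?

turn right 75°, forward 2.4 m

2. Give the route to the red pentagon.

turn left 20°, forward 1.8 m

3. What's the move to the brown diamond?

turn right 35°, forward 8.0 m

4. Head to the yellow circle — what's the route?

turn right 46°, forward 9.3 m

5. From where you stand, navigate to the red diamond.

turn right 61°, forward 8.6 m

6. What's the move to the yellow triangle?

turn right 18°, forward 1.9 m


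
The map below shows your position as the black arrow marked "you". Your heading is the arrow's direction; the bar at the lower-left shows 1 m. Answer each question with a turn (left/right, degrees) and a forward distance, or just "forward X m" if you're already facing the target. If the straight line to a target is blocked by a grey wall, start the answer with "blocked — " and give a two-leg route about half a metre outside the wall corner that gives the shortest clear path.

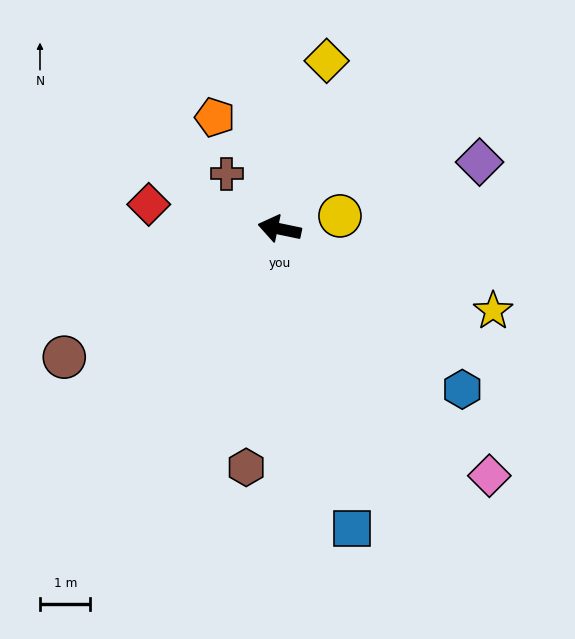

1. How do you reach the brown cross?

turn right 34°, forward 1.5 m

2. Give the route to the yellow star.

turn left 171°, forward 4.5 m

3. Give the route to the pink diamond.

turn left 142°, forward 6.4 m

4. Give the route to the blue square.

turn left 115°, forward 6.1 m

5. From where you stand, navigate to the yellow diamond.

turn right 94°, forward 3.5 m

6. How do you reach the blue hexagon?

turn left 150°, forward 4.8 m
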